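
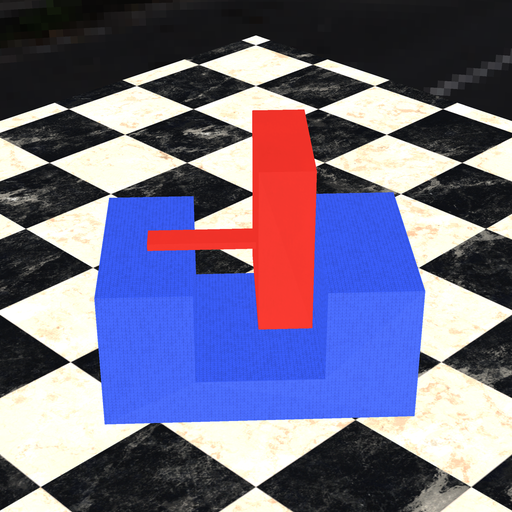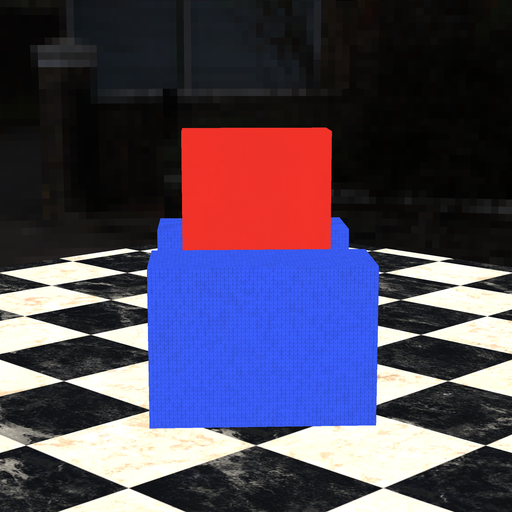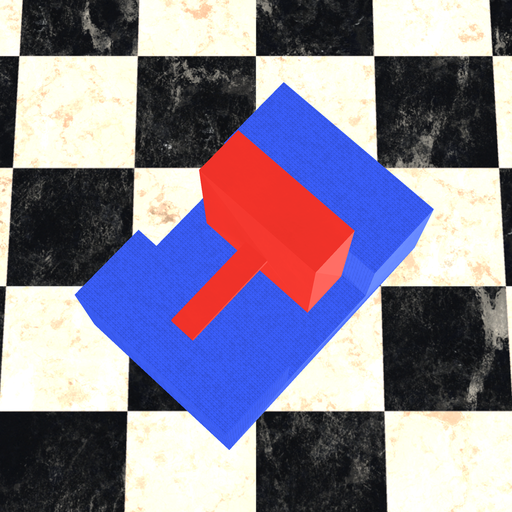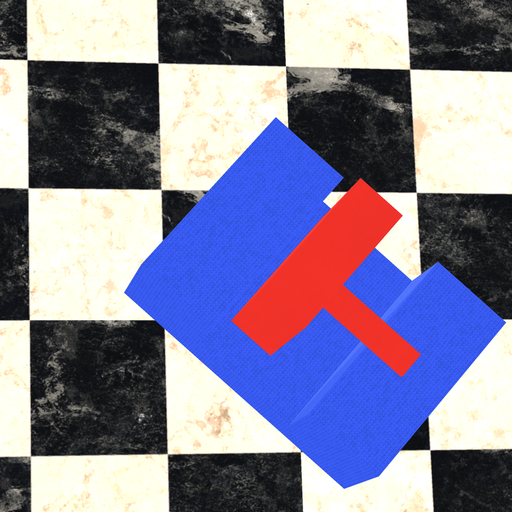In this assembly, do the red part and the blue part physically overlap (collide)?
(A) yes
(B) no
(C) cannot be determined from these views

(B) no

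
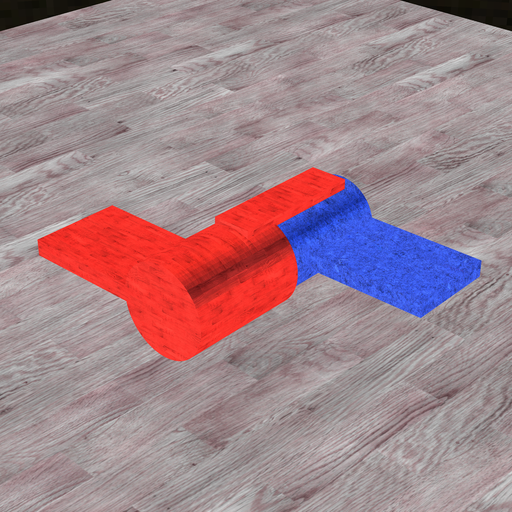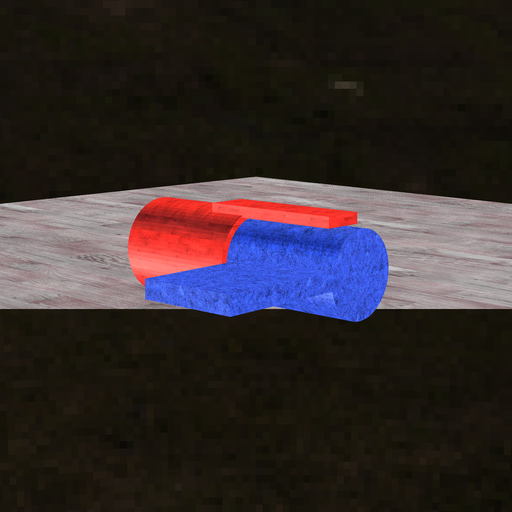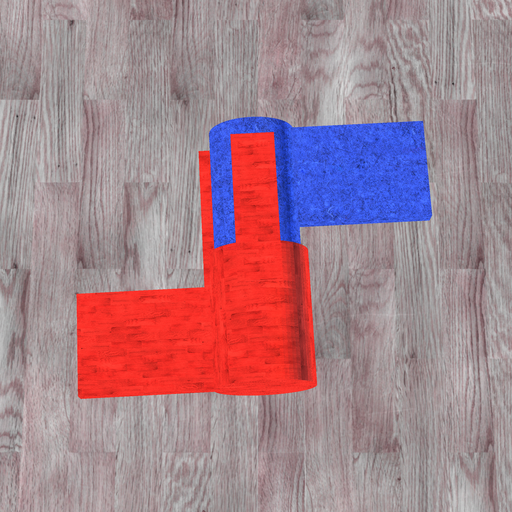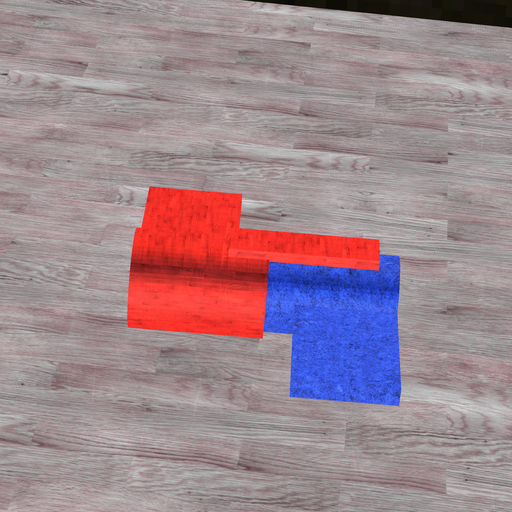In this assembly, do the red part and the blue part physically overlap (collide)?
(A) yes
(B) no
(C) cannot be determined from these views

(A) yes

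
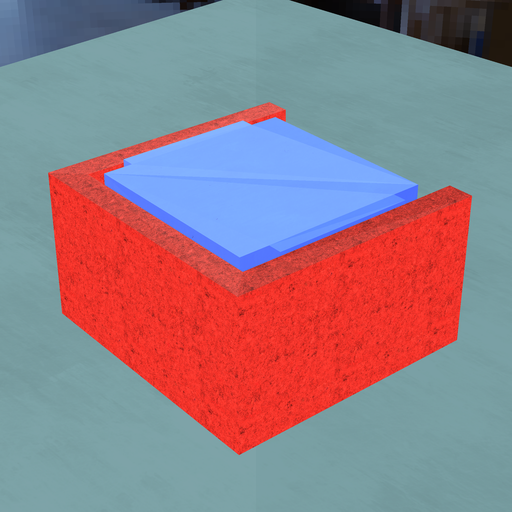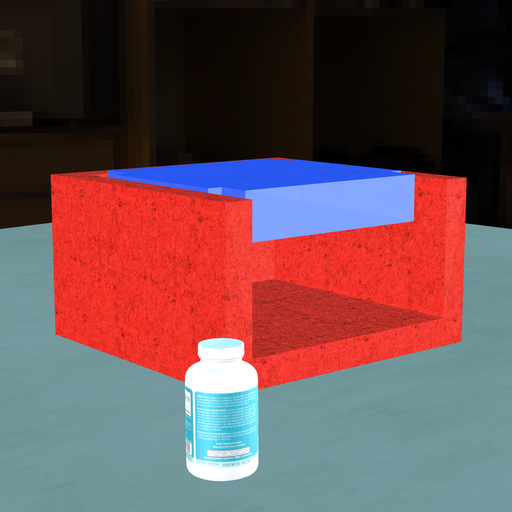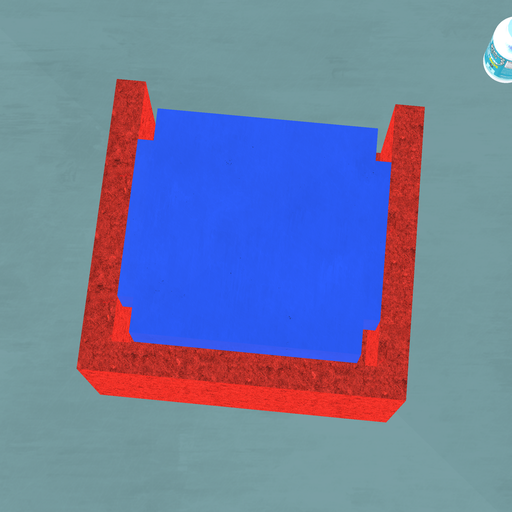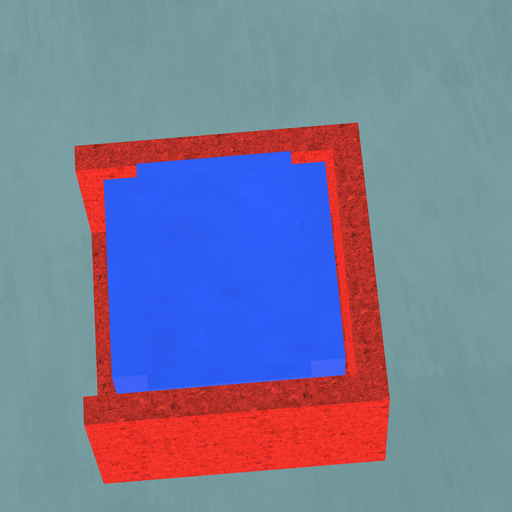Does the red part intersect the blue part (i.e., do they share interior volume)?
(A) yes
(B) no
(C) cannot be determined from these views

(B) no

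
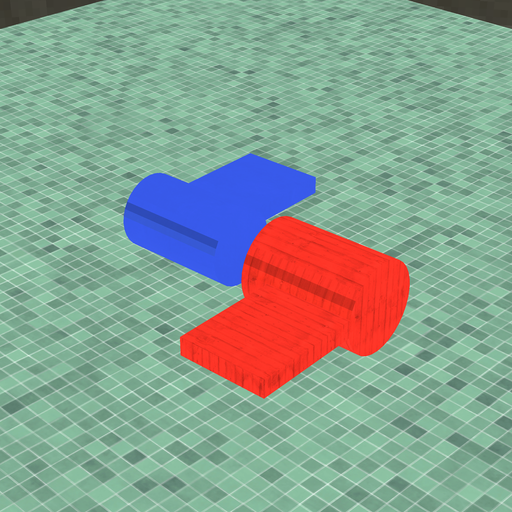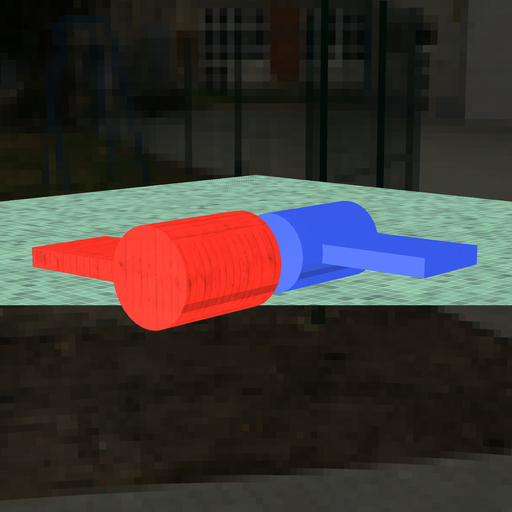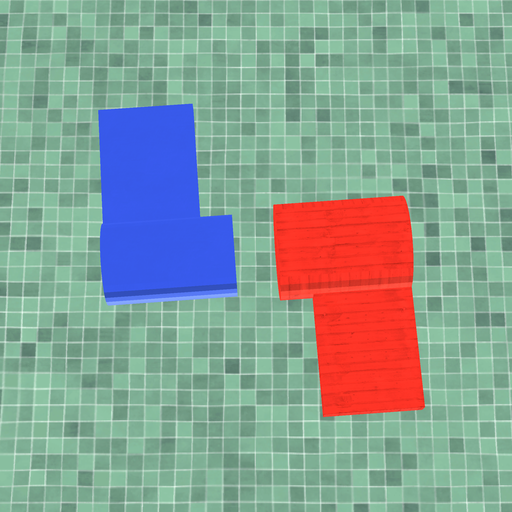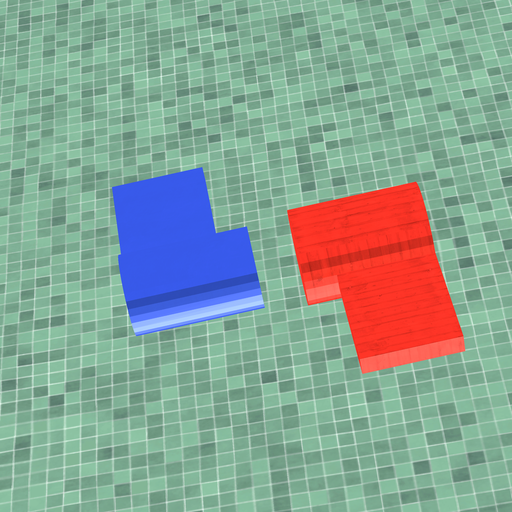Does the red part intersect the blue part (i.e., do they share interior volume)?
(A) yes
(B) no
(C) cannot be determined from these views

(B) no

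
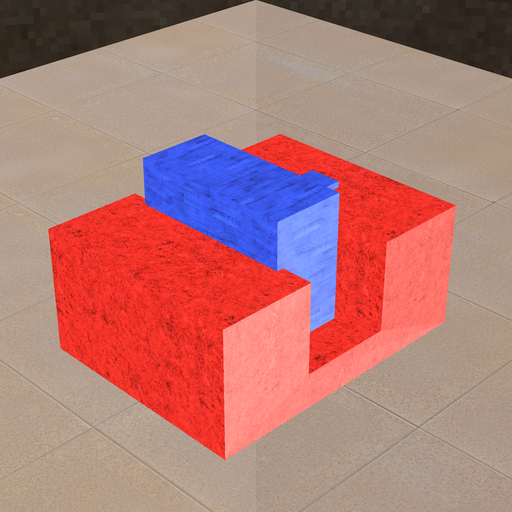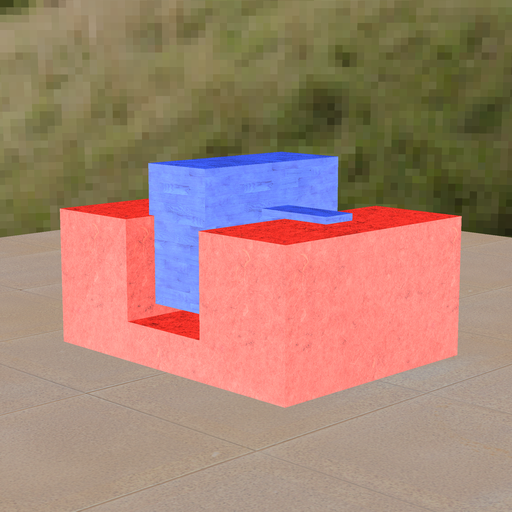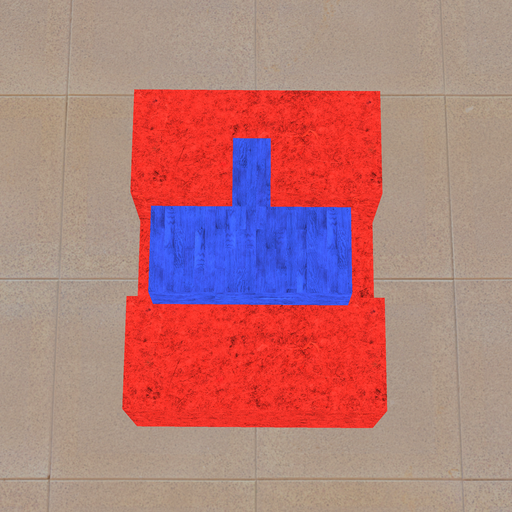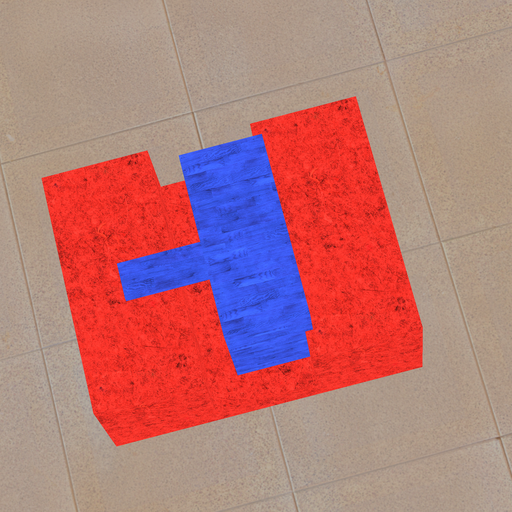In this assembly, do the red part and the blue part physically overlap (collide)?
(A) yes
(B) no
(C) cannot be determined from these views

(A) yes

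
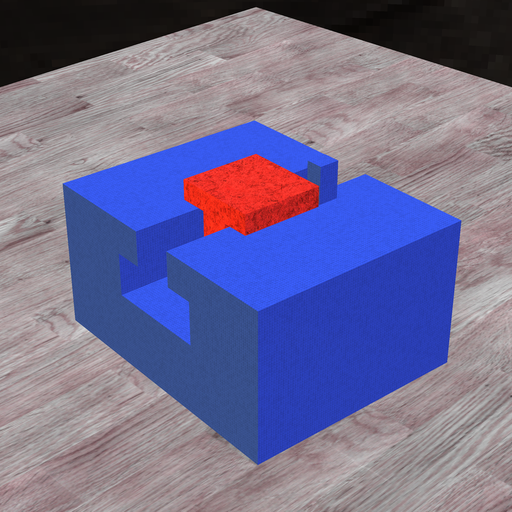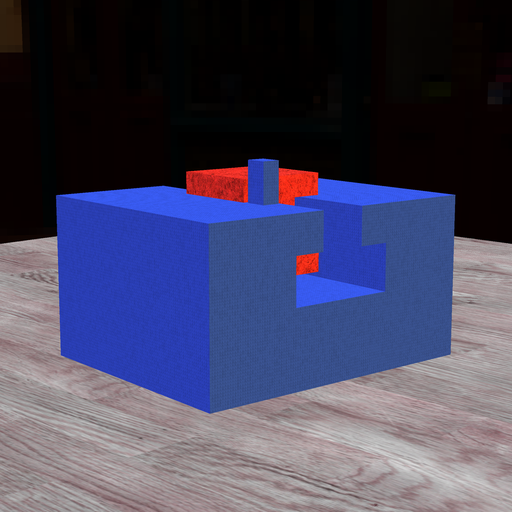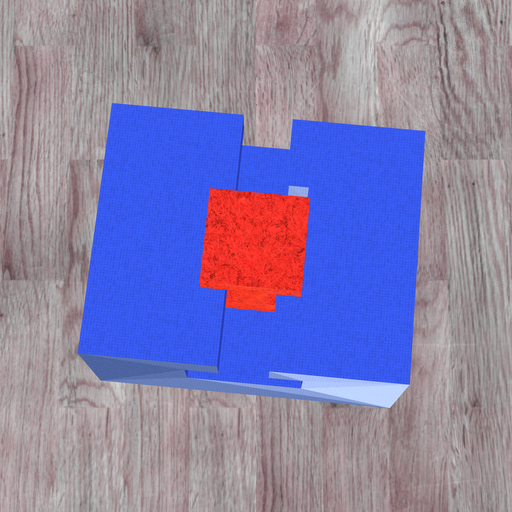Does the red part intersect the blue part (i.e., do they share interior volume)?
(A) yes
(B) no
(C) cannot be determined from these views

(B) no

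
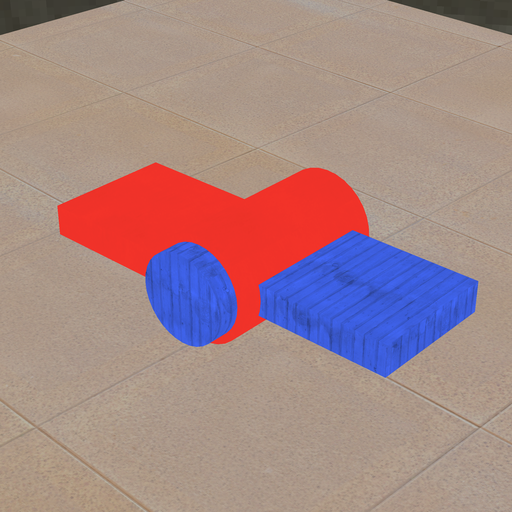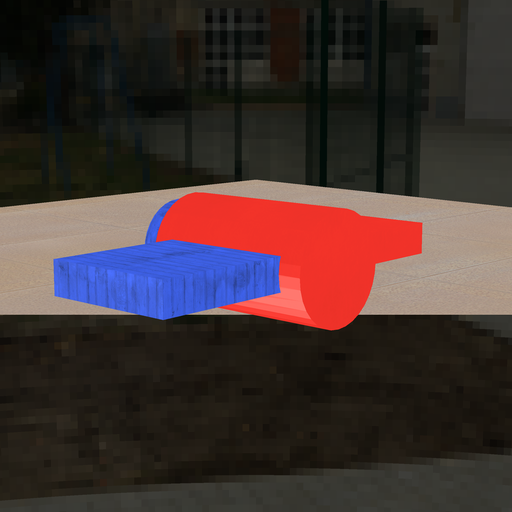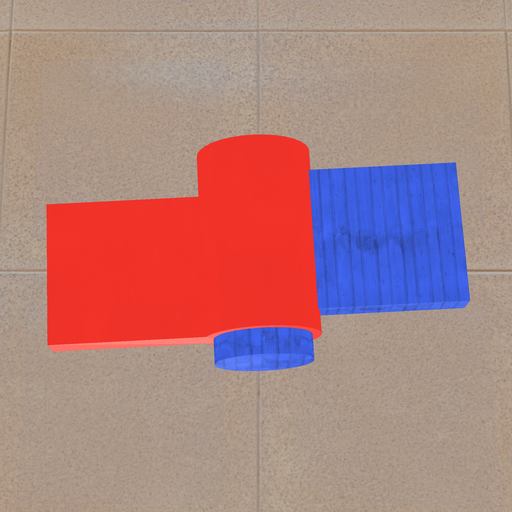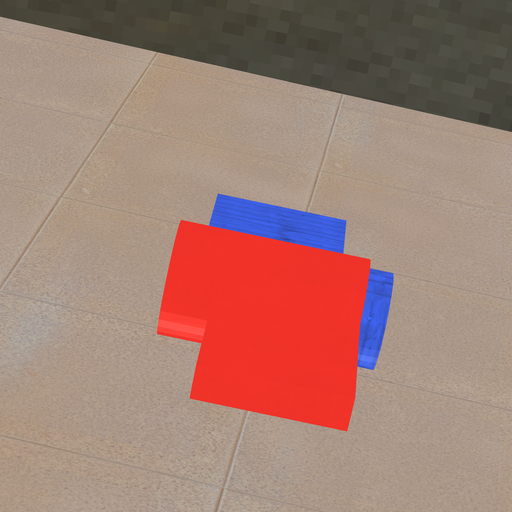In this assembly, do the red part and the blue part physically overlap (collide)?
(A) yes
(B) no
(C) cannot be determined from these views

(A) yes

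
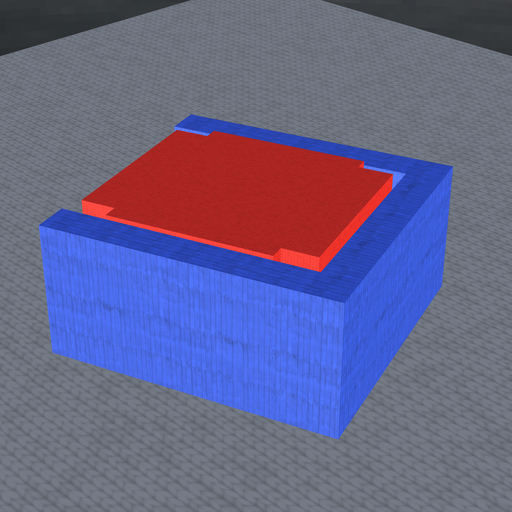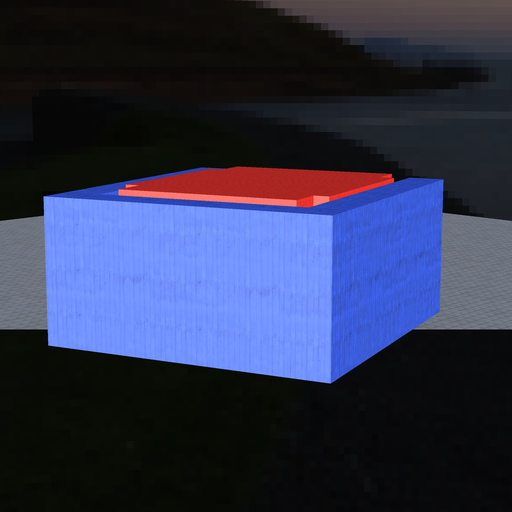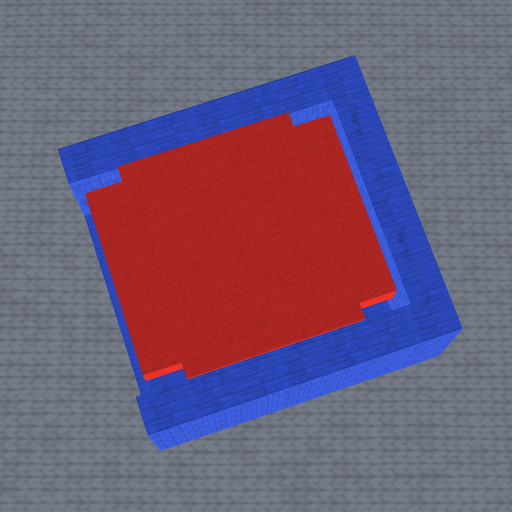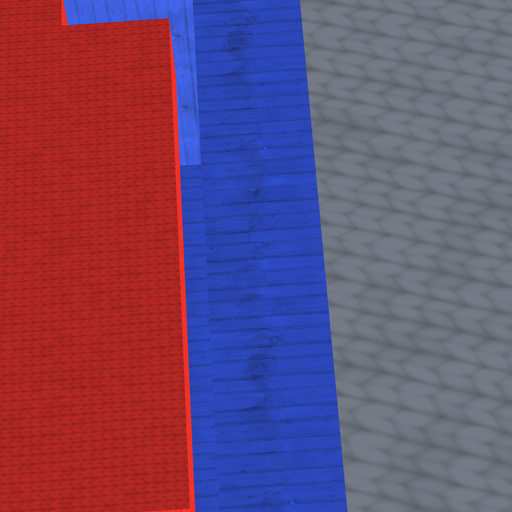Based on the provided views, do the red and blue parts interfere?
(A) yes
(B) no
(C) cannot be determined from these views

(B) no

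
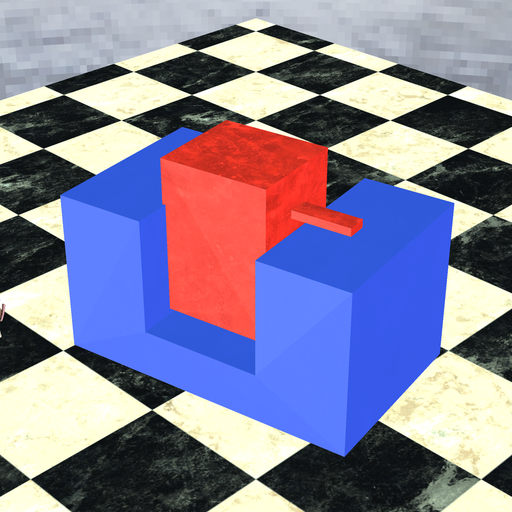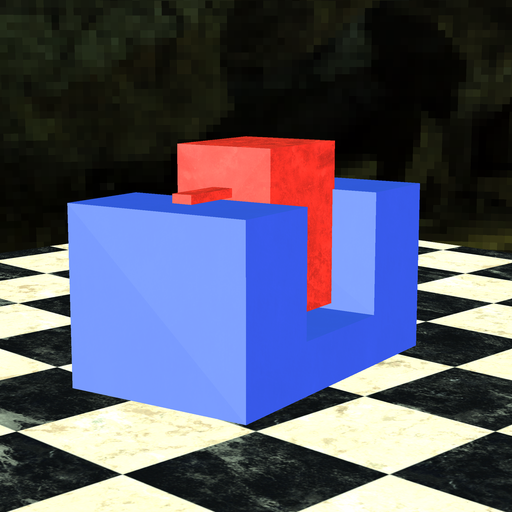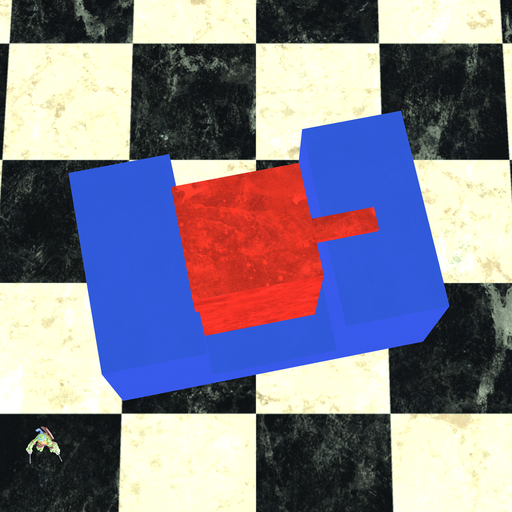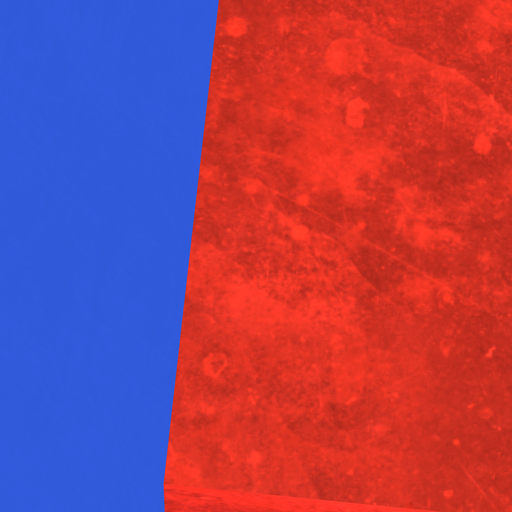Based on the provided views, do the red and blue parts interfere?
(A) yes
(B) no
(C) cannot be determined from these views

(A) yes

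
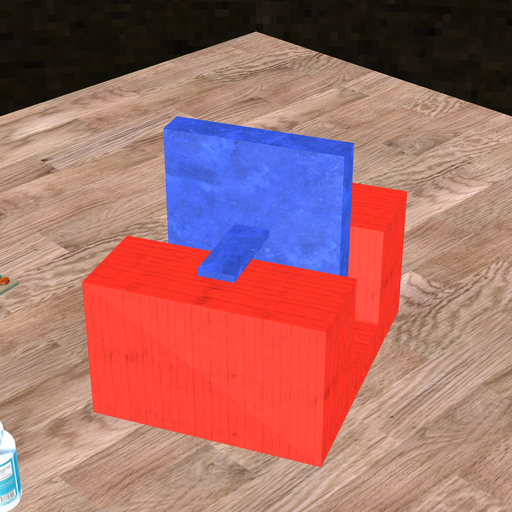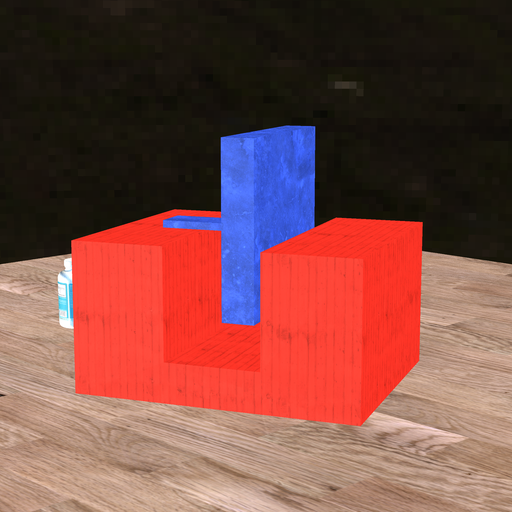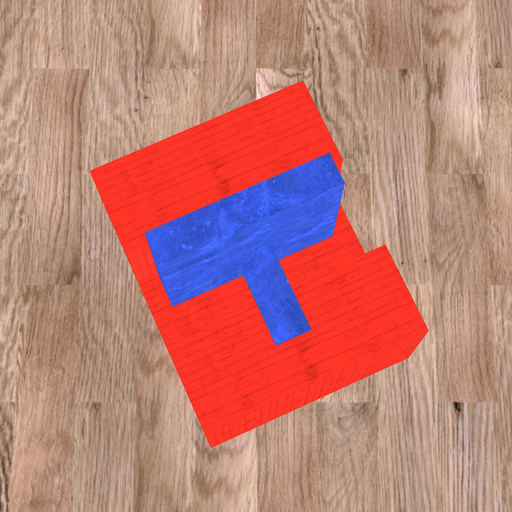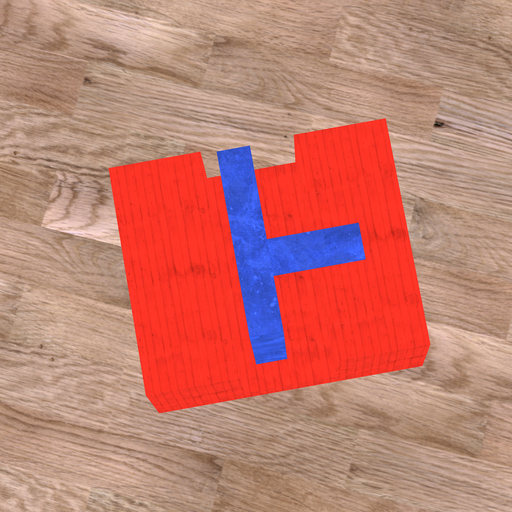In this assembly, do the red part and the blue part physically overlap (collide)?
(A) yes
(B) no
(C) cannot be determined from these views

(B) no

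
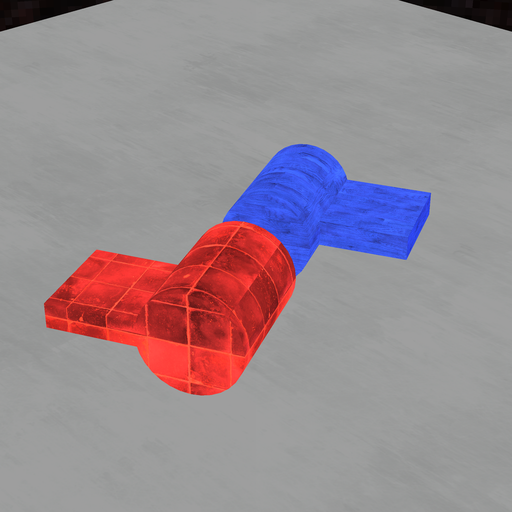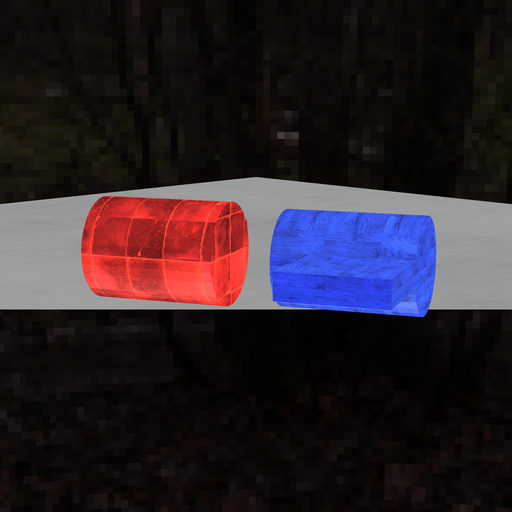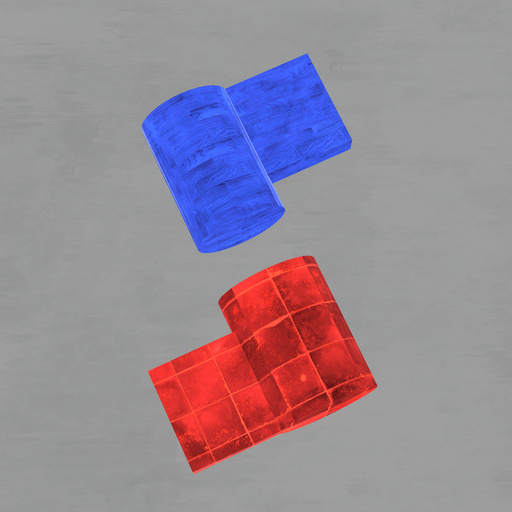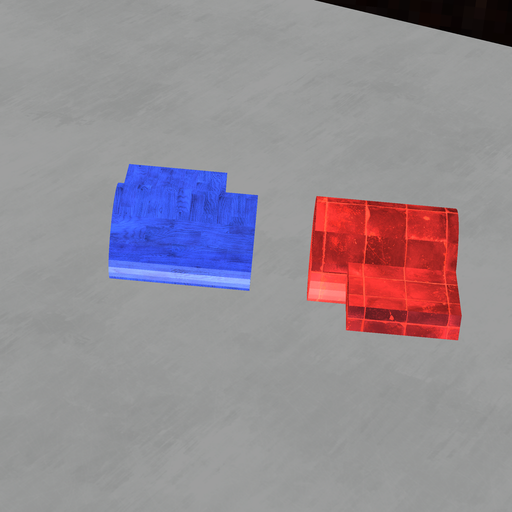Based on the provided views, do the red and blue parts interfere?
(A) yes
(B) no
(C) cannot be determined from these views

(B) no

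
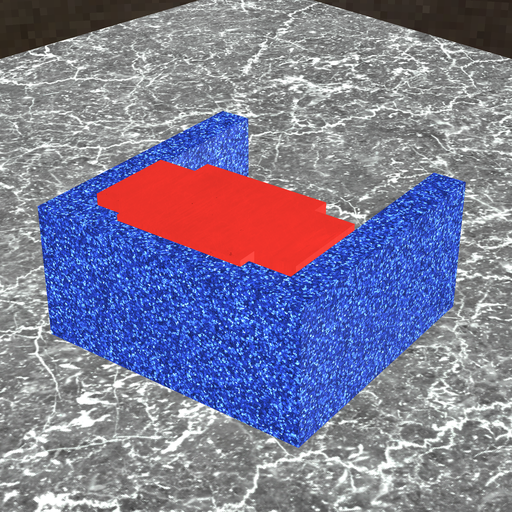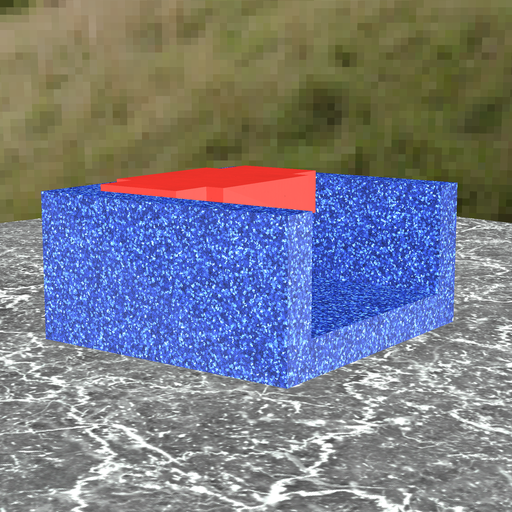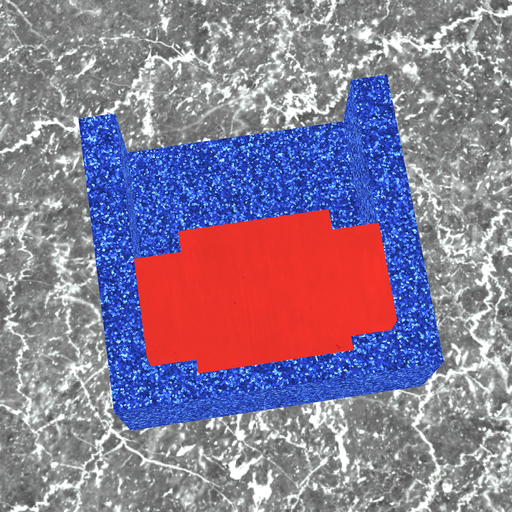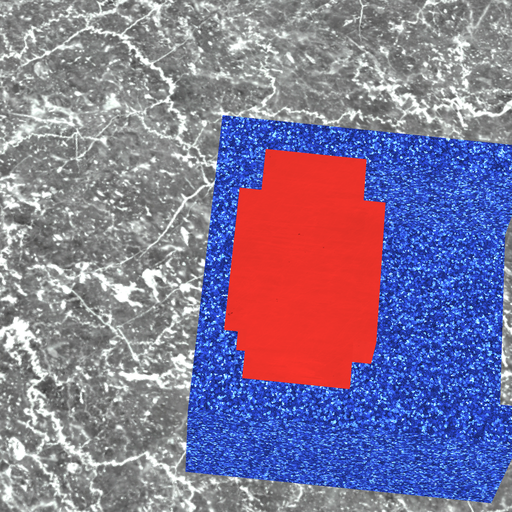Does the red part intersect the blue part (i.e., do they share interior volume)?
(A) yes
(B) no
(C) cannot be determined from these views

(A) yes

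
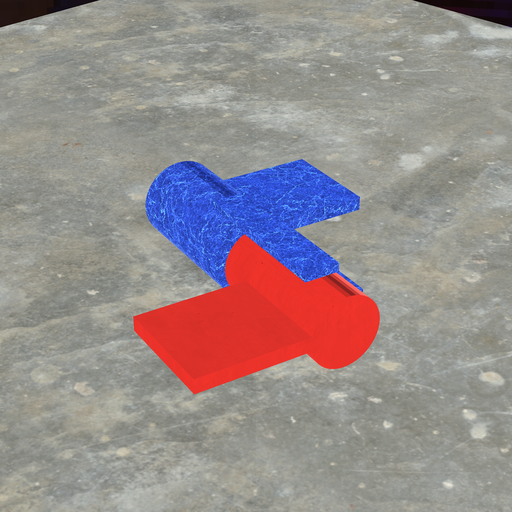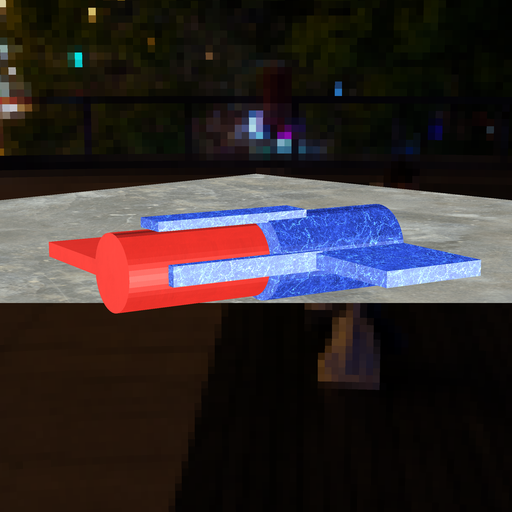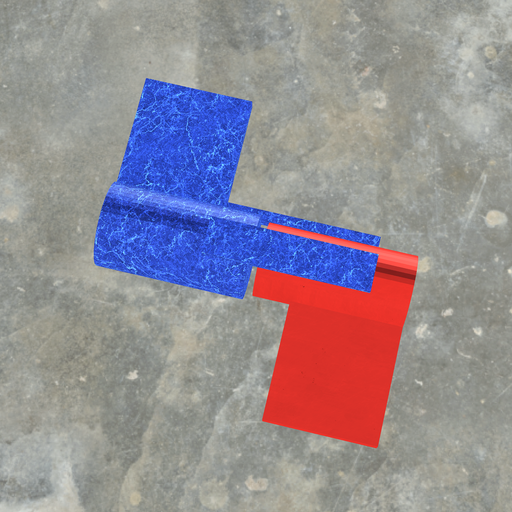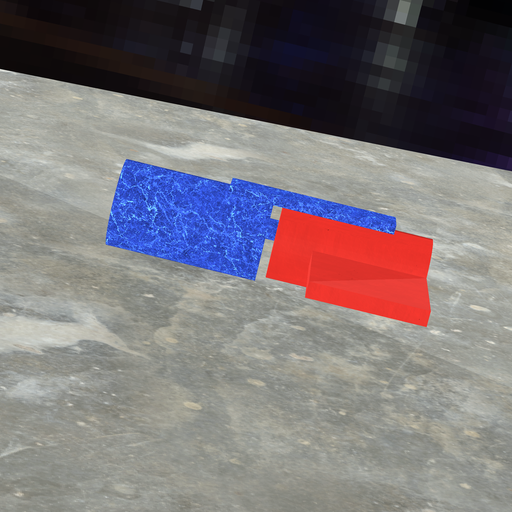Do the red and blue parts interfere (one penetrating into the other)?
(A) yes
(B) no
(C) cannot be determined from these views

(B) no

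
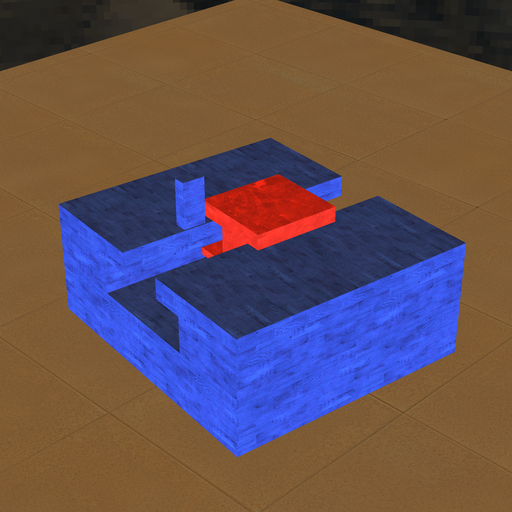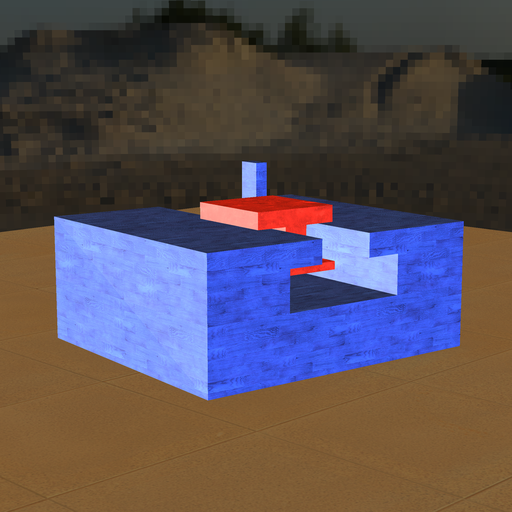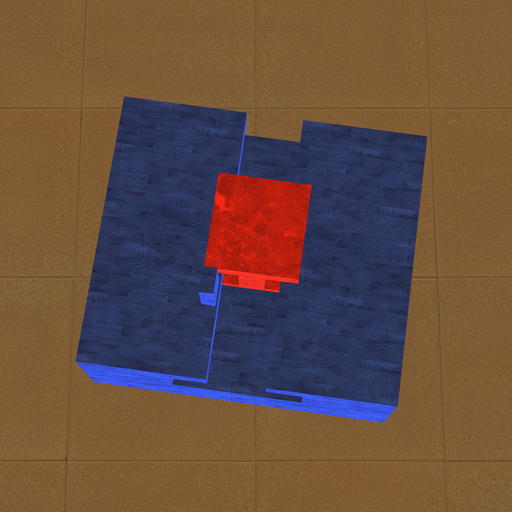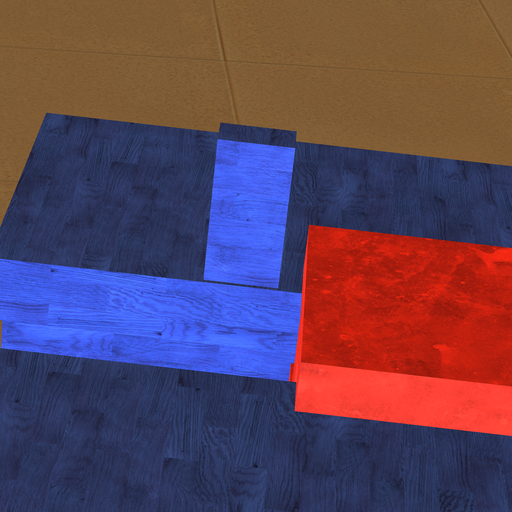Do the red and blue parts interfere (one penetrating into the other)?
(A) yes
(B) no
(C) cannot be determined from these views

(B) no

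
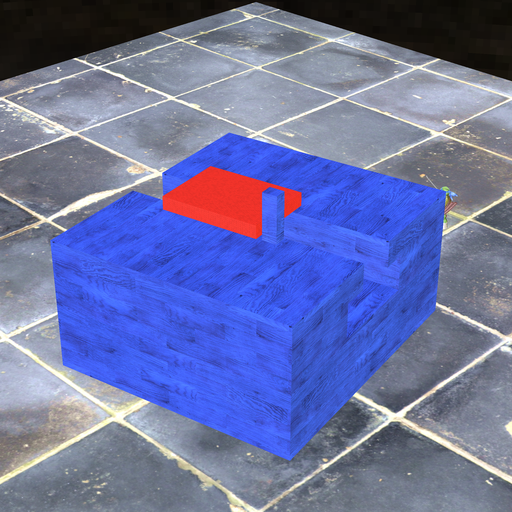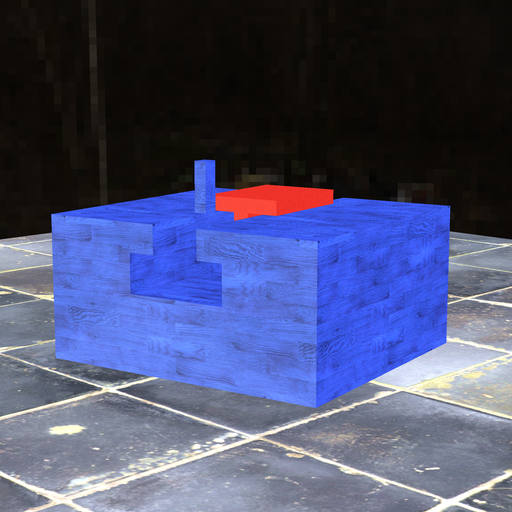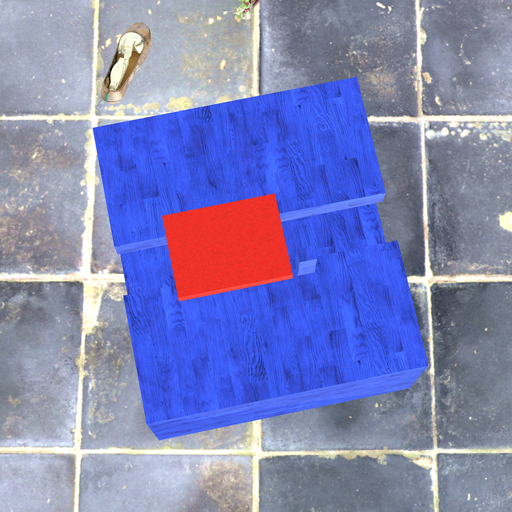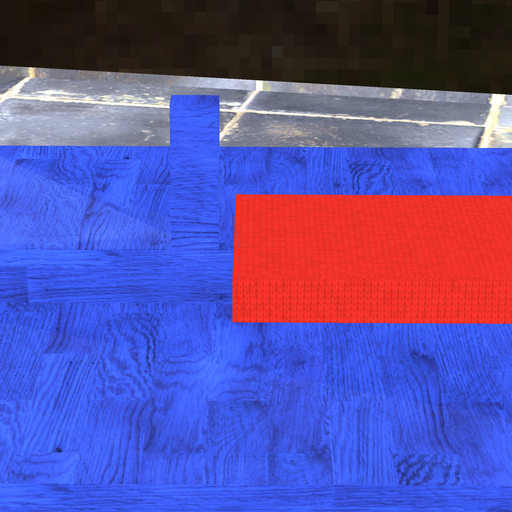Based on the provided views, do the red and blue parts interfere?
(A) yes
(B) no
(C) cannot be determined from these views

(B) no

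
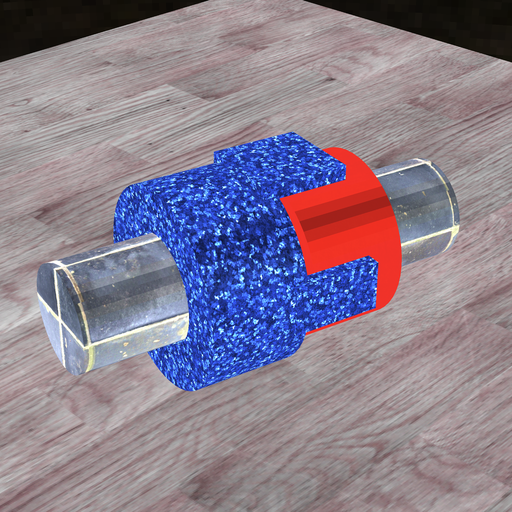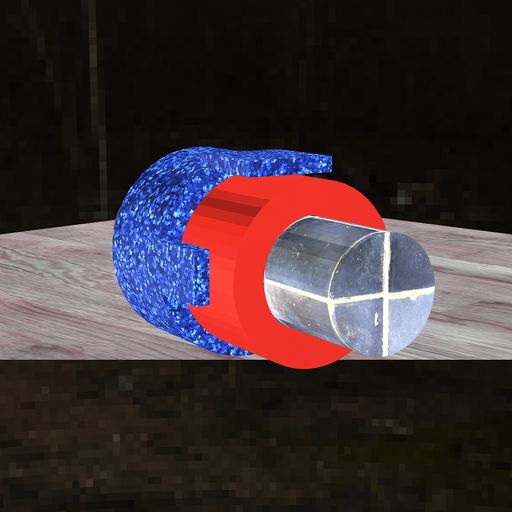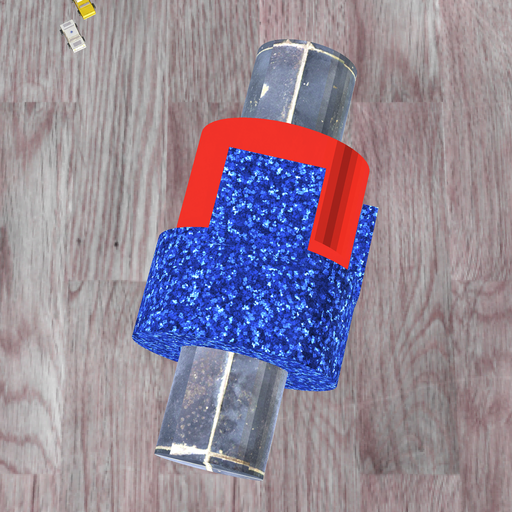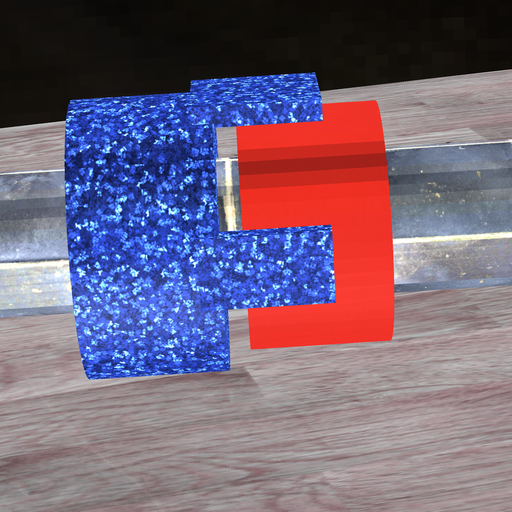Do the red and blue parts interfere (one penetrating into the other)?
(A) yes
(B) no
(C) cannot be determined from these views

(B) no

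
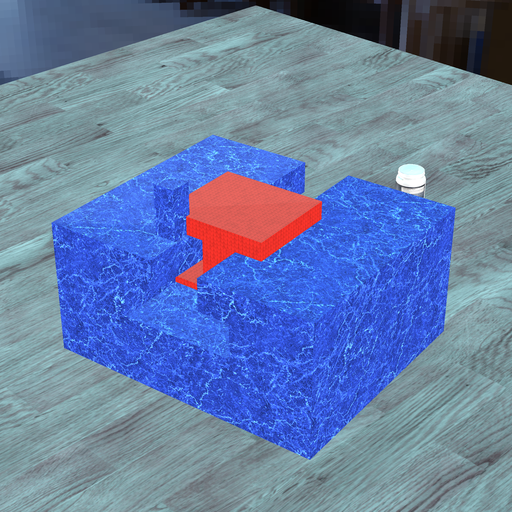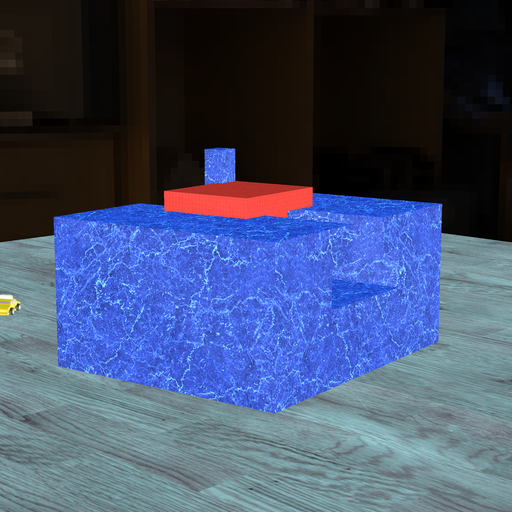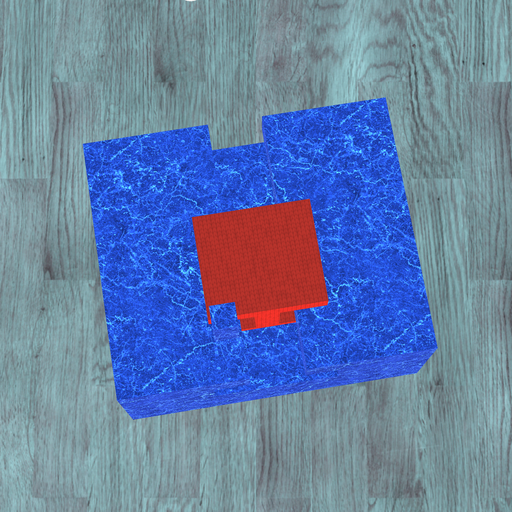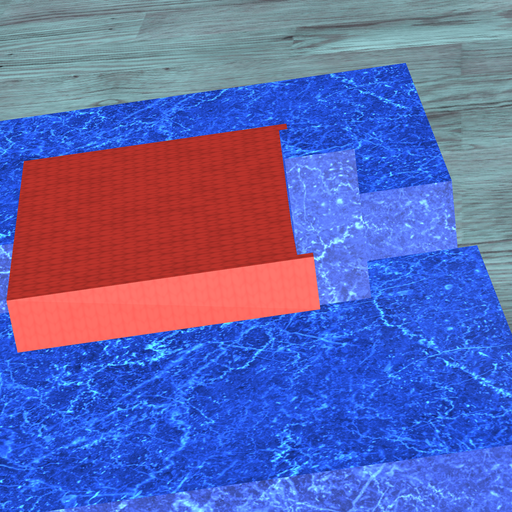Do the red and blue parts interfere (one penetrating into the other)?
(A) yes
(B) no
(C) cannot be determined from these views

(A) yes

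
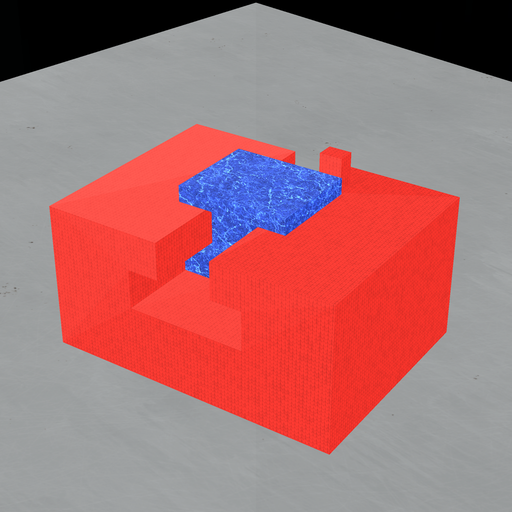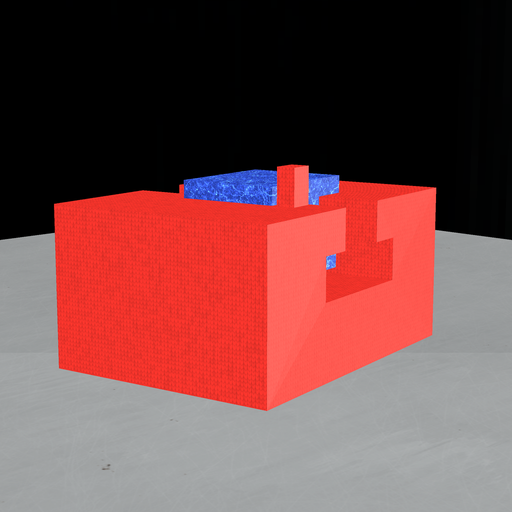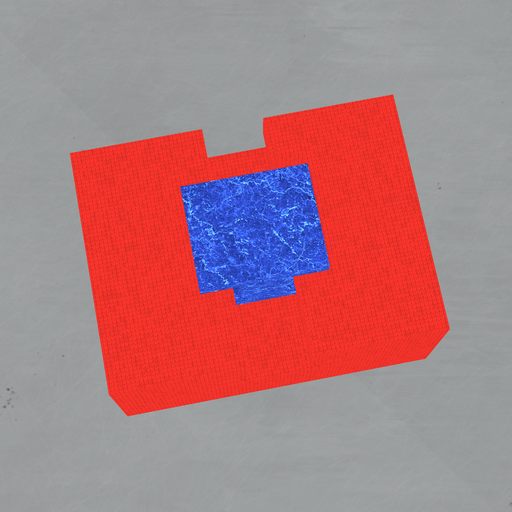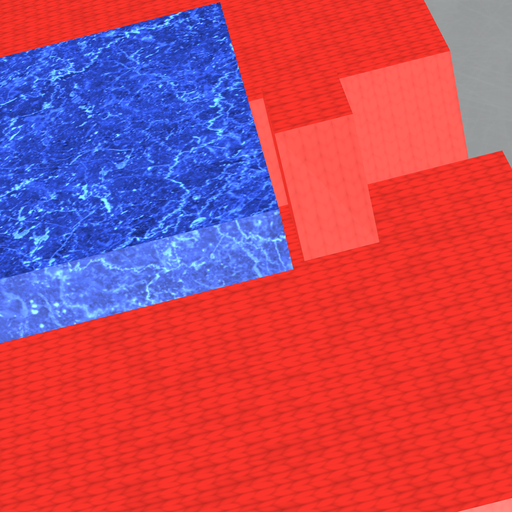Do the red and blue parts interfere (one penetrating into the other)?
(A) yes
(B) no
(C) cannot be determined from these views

(B) no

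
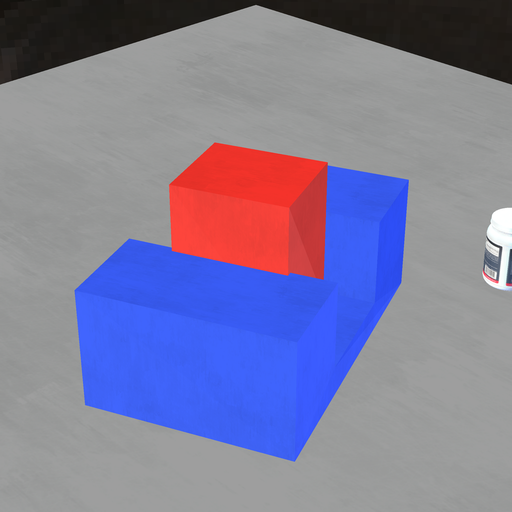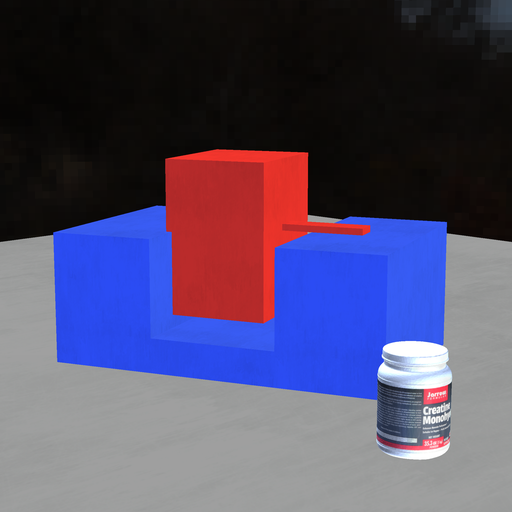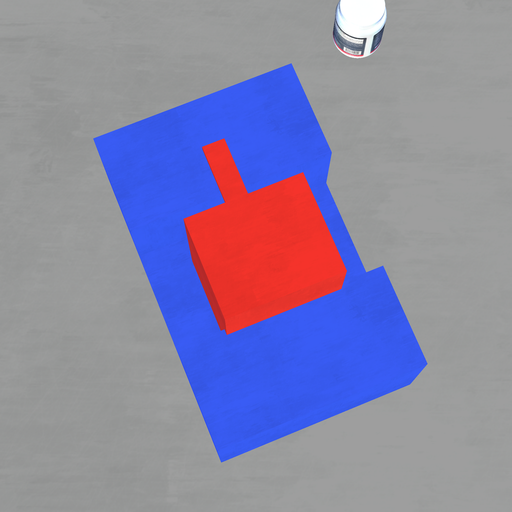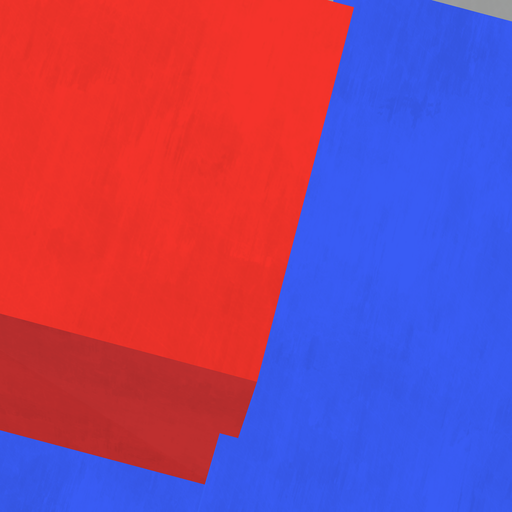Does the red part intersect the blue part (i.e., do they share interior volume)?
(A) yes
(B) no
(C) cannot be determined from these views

(A) yes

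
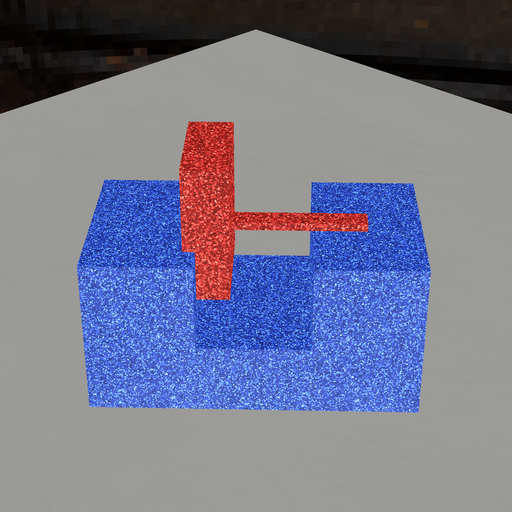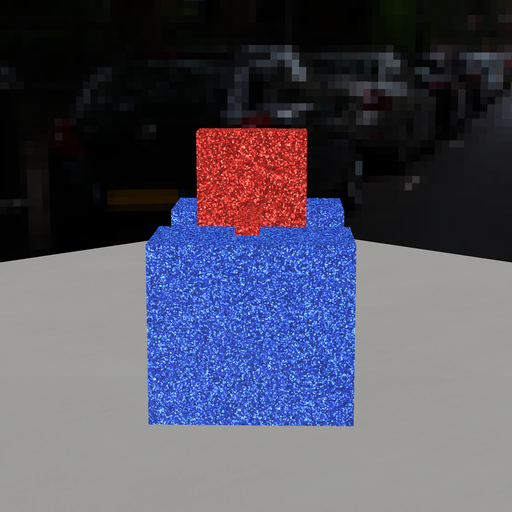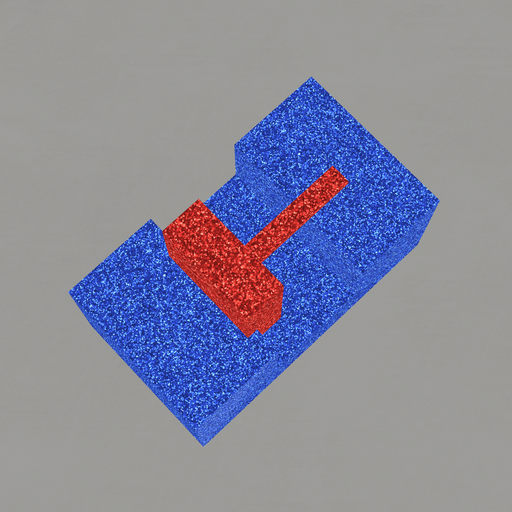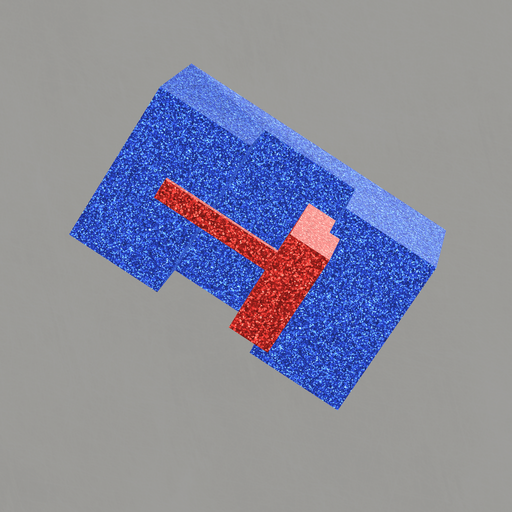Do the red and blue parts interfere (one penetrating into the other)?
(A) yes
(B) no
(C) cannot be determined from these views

(A) yes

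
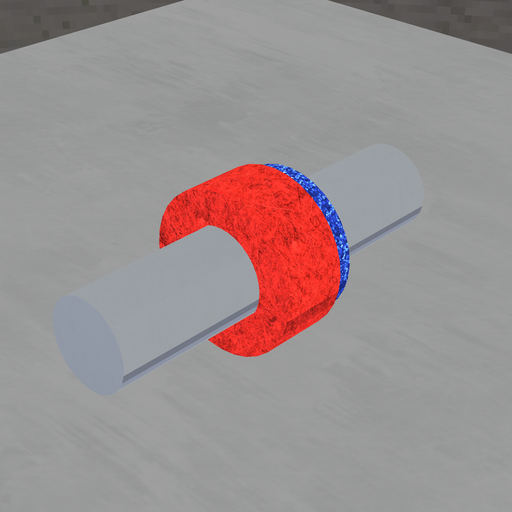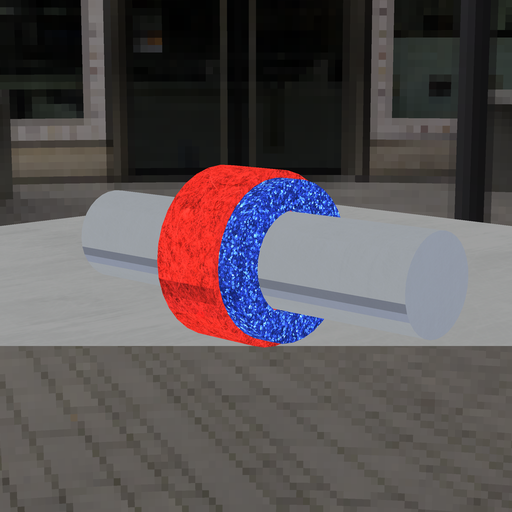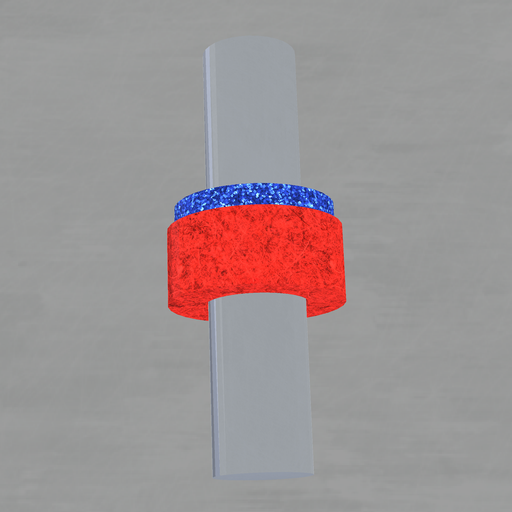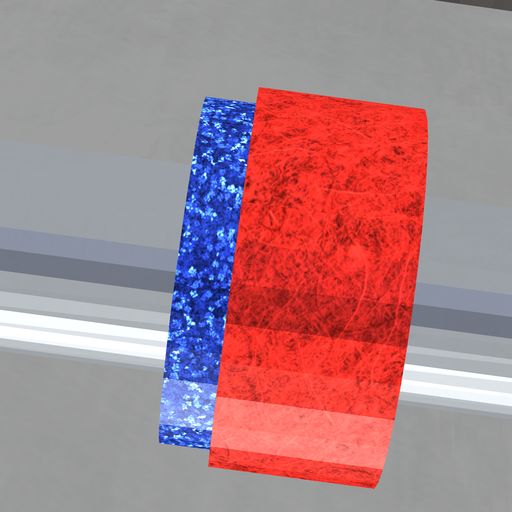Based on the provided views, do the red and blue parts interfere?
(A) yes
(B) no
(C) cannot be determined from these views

(A) yes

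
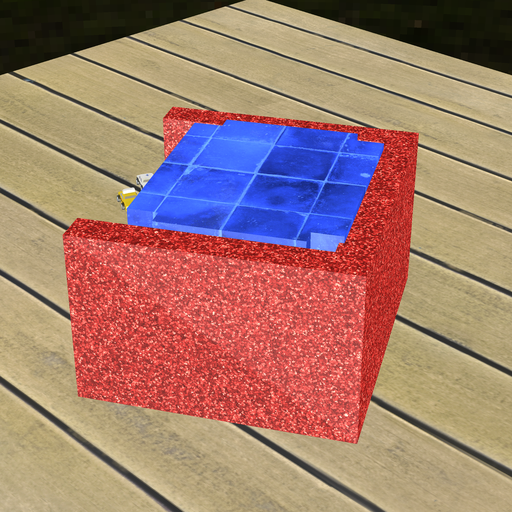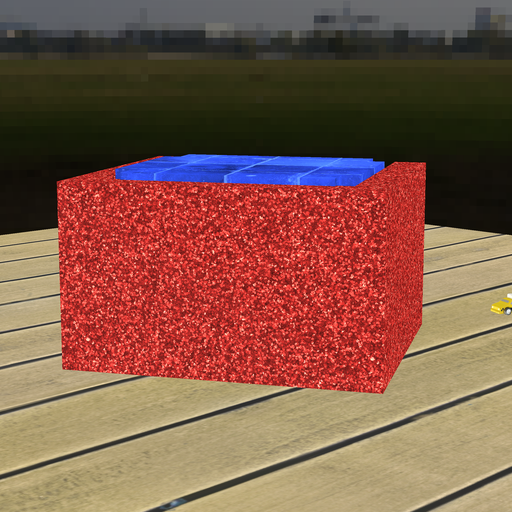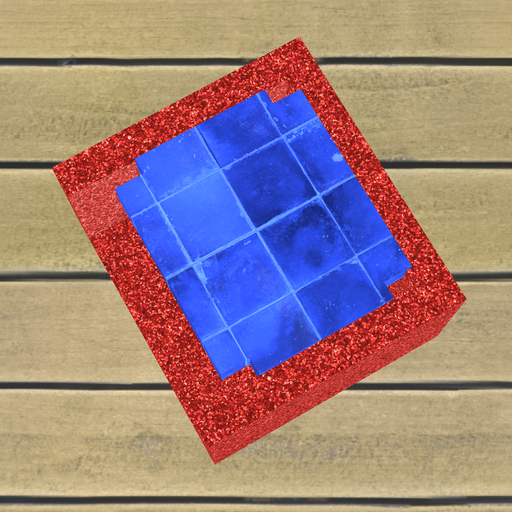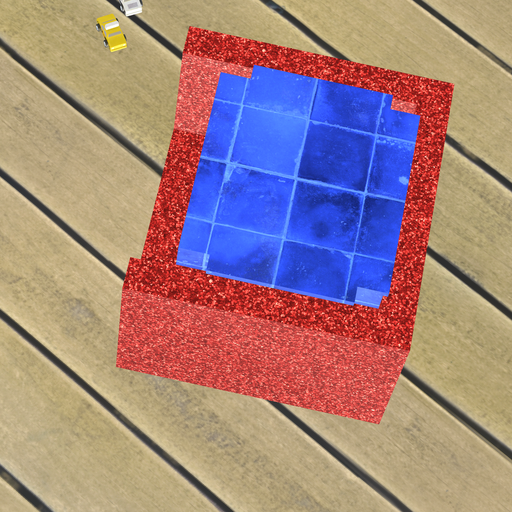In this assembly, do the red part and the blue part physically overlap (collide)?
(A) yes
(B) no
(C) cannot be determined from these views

(A) yes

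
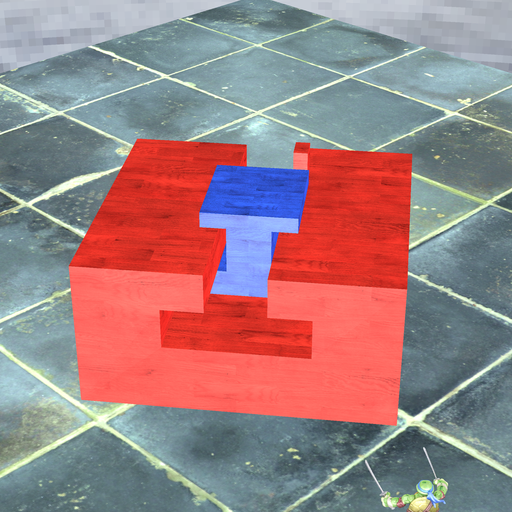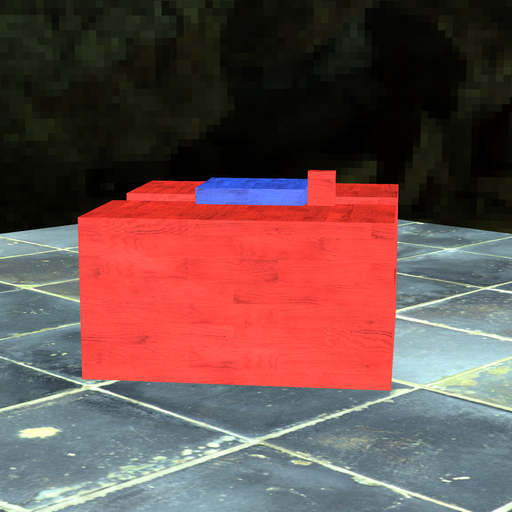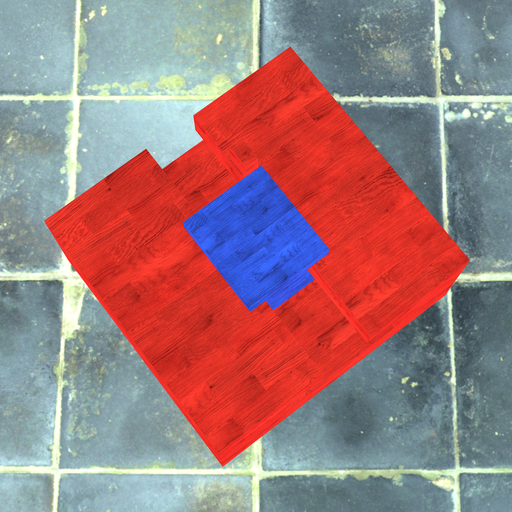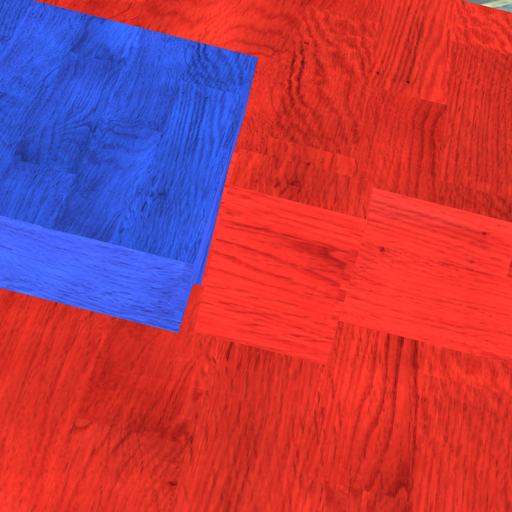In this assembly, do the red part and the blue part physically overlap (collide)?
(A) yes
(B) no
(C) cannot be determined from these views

(B) no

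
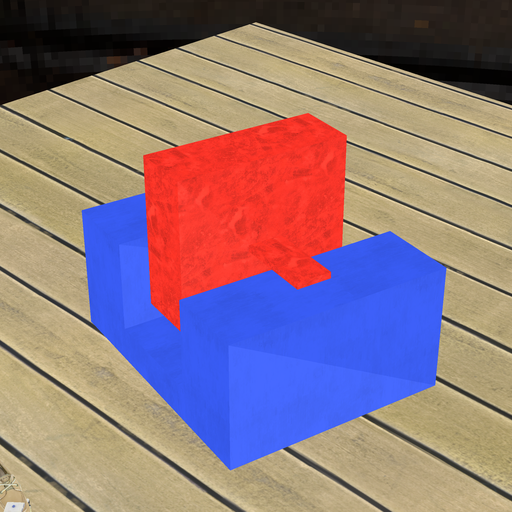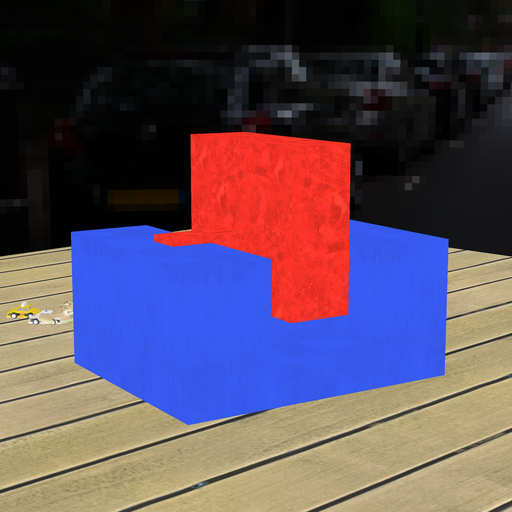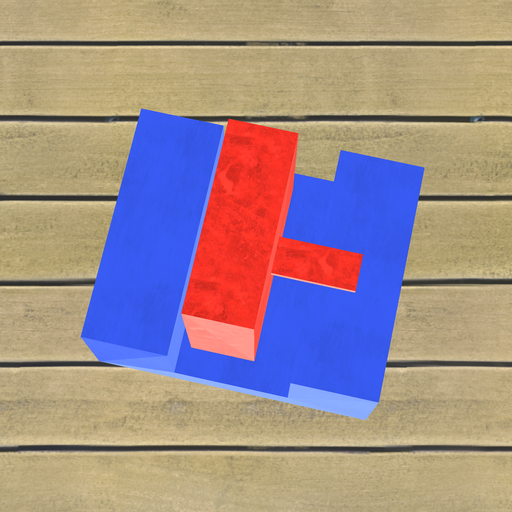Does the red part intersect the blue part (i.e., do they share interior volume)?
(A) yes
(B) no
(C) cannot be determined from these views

(B) no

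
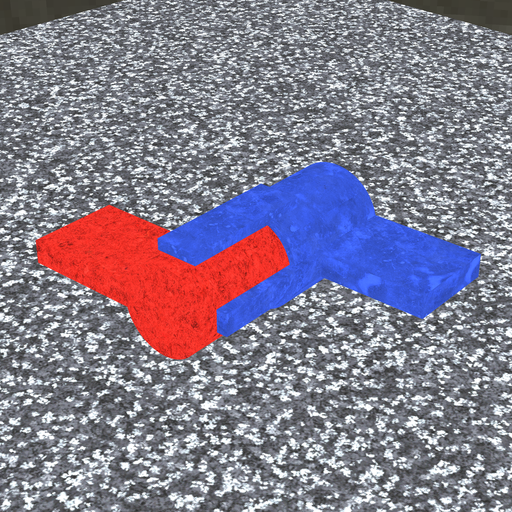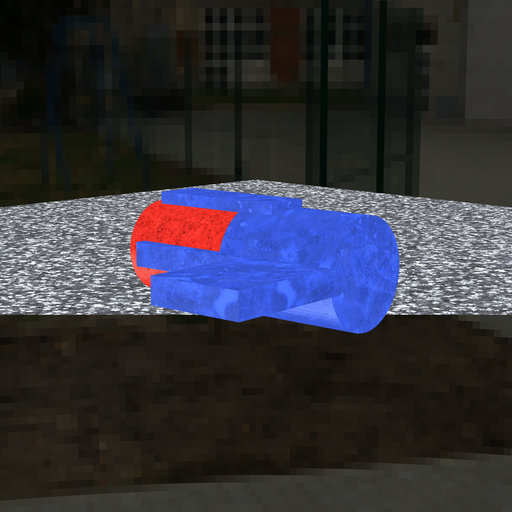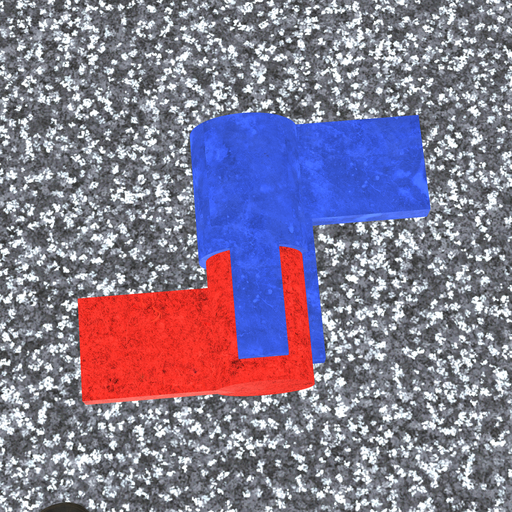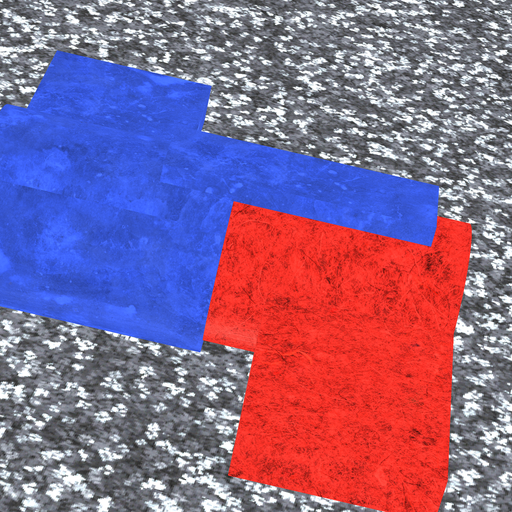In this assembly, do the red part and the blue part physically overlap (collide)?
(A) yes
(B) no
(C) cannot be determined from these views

(A) yes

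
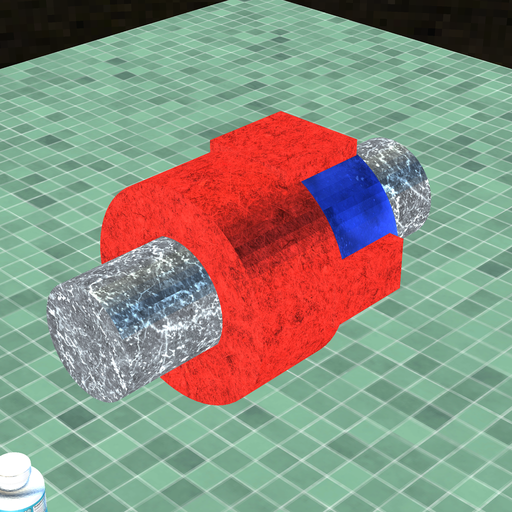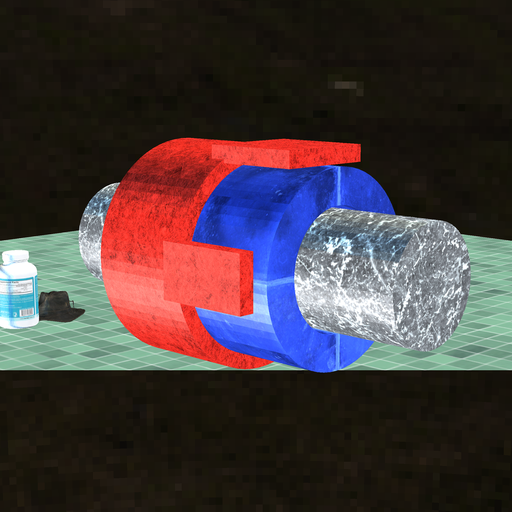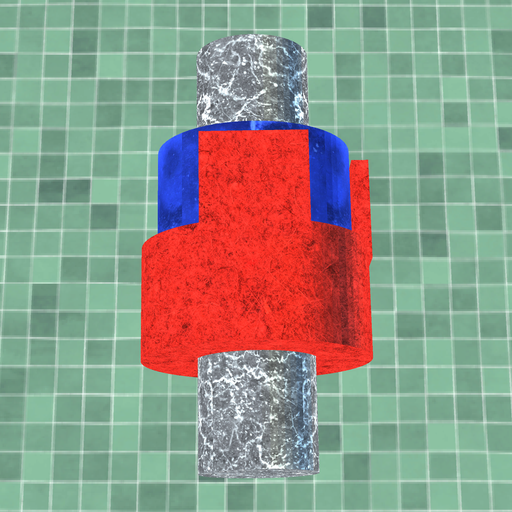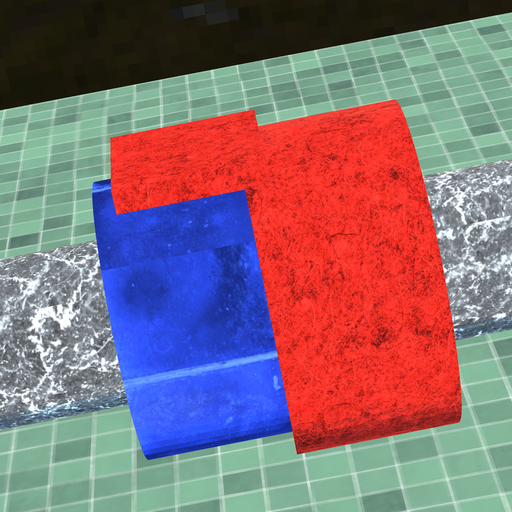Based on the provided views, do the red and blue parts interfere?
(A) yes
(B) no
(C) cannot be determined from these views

(A) yes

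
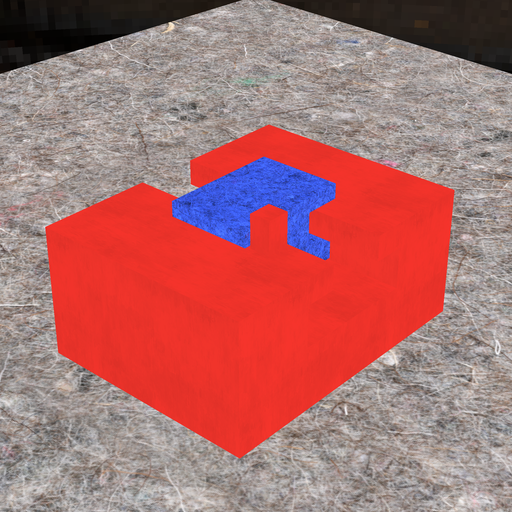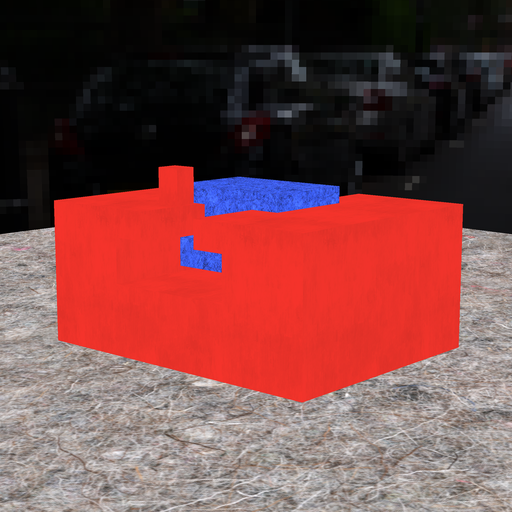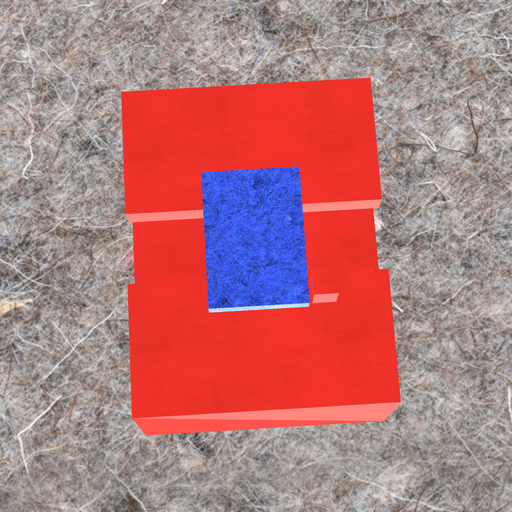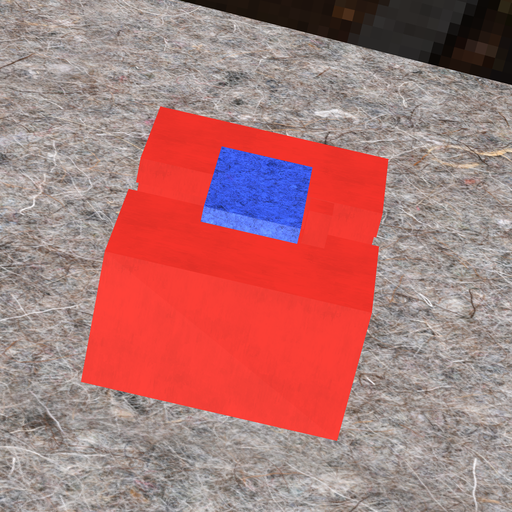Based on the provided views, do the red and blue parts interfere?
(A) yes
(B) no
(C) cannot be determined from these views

(B) no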